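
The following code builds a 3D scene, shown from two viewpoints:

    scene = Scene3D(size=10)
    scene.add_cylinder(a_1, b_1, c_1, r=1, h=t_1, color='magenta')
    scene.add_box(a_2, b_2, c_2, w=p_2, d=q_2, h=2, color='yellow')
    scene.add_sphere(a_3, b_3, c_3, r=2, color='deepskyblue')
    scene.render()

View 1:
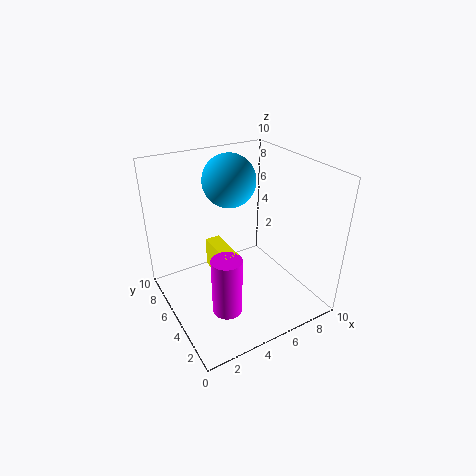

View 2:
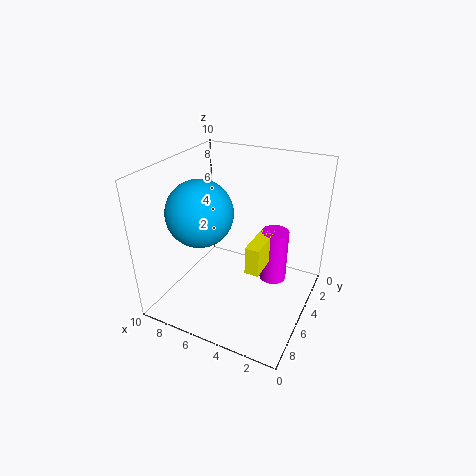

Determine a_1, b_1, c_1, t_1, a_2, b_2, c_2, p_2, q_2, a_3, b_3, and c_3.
a_1 = 3, b_1 = 3, c_1 = 1, t_1 = 4, a_2 = 3, b_2 = 3, c_2 = 3, p_2 = 1, q_2 = 3, a_3 = 6, b_3 = 8, c_3 = 8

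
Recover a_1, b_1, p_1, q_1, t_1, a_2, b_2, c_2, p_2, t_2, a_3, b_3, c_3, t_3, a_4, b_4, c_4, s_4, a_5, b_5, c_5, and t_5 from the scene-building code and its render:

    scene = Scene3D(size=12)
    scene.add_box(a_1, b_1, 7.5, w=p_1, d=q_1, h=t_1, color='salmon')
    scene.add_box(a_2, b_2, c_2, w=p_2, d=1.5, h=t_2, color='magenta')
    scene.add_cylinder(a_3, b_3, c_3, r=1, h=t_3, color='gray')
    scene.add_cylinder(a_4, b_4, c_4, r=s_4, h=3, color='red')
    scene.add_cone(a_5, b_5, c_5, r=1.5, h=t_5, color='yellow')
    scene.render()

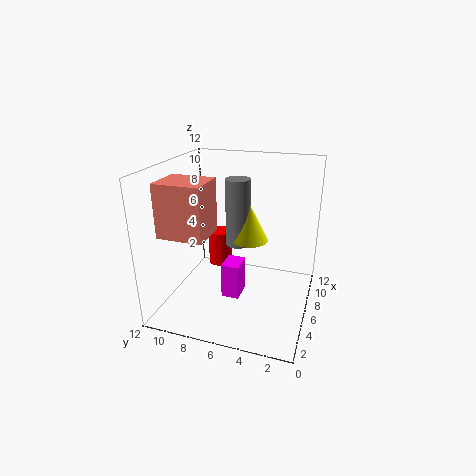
a_1 = 1; b_1 = 7; p_1 = 3; q_1 = 3.5; t_1 = 4; a_2 = 4.5; b_2 = 5.5; c_2 = 1; p_2 = 2; t_2 = 3; a_3 = 6; b_3 = 6; c_3 = 5.5; t_3 = 5.5; a_4 = 7; b_4 = 8; c_4 = 3; s_4 = 1; a_5 = 6; b_5 = 5; c_5 = 6; t_5 = 3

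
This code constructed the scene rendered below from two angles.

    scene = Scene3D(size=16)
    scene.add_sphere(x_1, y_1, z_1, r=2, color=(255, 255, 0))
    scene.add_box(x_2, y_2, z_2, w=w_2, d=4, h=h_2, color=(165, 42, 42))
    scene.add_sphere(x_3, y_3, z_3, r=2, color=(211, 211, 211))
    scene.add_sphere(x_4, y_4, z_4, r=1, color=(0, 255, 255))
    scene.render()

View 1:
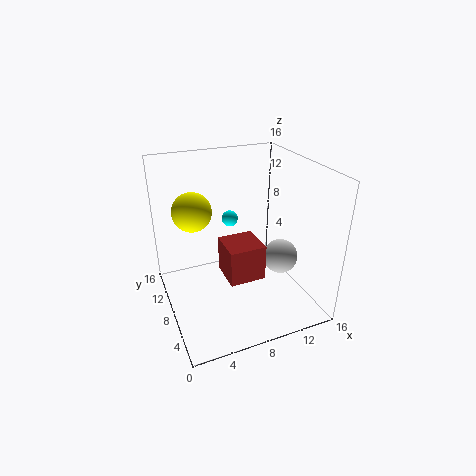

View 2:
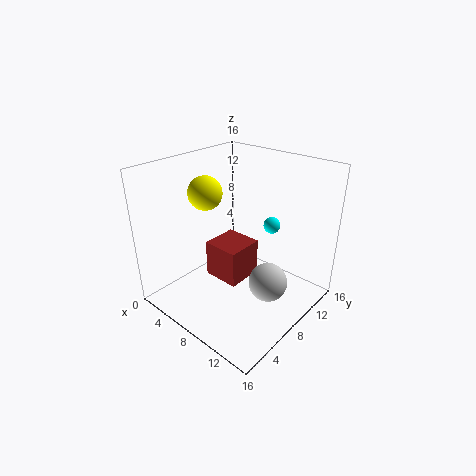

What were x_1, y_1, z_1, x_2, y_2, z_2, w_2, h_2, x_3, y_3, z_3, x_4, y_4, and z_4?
x_1 = 3
y_1 = 8
z_1 = 12
x_2 = 6
y_2 = 5
z_2 = 4
w_2 = 4
h_2 = 4
x_3 = 13
y_3 = 7
z_3 = 5
x_4 = 9
y_4 = 13
z_4 = 8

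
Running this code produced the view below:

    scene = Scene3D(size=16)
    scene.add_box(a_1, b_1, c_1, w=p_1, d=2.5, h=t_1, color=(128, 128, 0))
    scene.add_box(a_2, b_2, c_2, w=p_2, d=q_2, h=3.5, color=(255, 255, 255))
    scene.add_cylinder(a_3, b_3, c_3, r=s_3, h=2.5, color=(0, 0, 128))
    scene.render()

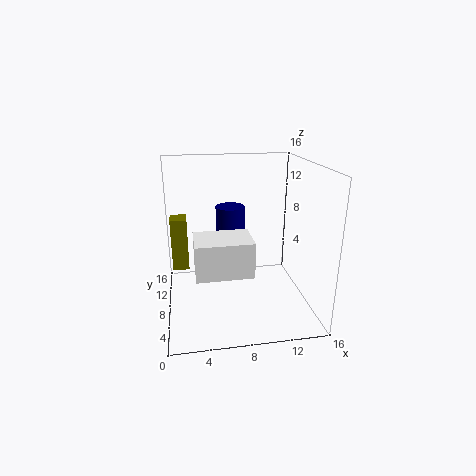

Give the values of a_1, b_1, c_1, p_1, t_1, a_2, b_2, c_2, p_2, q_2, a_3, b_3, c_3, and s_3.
a_1 = 0.5, b_1 = 12, c_1 = 2.5, p_1 = 2, t_1 = 6.5, a_2 = 3, b_2 = 1.5, c_2 = 6.5, p_2 = 5.5, q_2 = 4, a_3 = 7, b_3 = 7, c_3 = 9.5, s_3 = 1.5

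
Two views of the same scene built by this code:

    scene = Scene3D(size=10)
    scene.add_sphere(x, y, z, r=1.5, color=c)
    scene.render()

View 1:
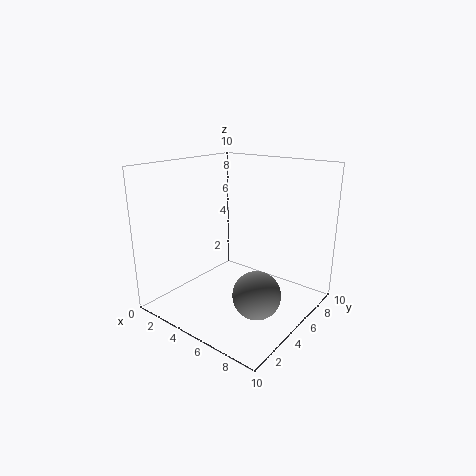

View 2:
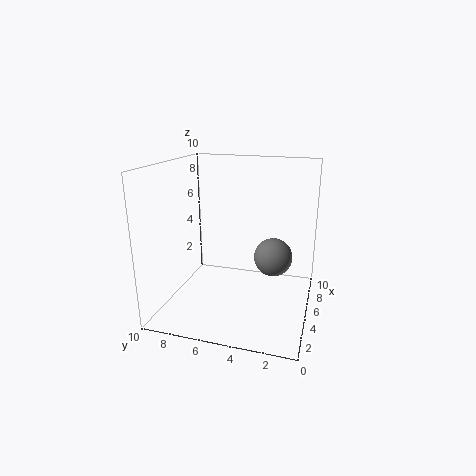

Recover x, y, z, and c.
x = 8
y = 3
z = 2.5
c = 'gray'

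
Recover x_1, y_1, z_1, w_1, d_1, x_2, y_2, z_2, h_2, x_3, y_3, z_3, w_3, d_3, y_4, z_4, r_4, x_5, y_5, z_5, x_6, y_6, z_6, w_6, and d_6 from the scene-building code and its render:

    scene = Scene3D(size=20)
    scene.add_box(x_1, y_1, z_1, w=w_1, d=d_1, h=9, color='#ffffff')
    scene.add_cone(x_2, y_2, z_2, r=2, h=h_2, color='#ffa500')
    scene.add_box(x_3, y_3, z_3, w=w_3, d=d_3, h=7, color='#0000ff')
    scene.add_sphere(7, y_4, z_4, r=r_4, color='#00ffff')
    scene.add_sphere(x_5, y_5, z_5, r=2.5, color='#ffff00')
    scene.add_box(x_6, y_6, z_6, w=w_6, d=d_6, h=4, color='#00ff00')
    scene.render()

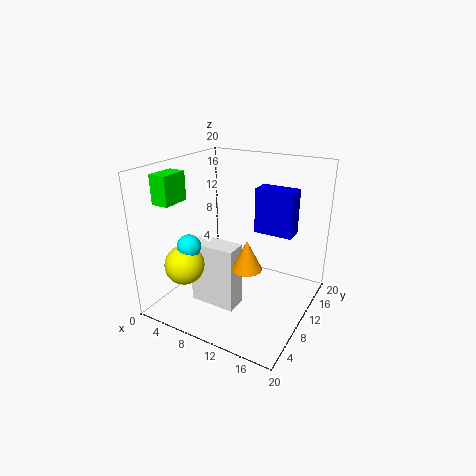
x_1 = 5
y_1 = 5.5
z_1 = 1
w_1 = 6.5
d_1 = 3
x_2 = 13
y_2 = 7
z_2 = 7.5
h_2 = 4
x_3 = 9.5
y_3 = 16
z_3 = 8.5
w_3 = 6
d_3 = 3
y_4 = 3
z_4 = 11
r_4 = 1.5
x_5 = 6.5
y_5 = 2.5
z_5 = 8.5
x_6 = 0.5
y_6 = 4
z_6 = 15
w_6 = 2.5
d_6 = 4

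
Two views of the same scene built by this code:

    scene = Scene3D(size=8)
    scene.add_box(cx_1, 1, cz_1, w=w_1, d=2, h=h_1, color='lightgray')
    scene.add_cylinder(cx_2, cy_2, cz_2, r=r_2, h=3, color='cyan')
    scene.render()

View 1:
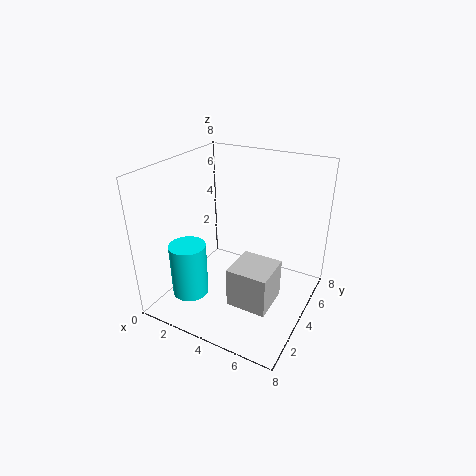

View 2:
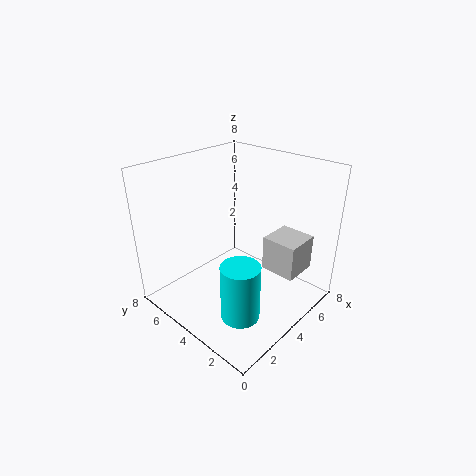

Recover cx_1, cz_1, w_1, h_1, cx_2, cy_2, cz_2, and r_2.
cx_1 = 5, cz_1 = 2, w_1 = 2, h_1 = 2, cx_2 = 2, cy_2 = 2, cz_2 = 1, r_2 = 1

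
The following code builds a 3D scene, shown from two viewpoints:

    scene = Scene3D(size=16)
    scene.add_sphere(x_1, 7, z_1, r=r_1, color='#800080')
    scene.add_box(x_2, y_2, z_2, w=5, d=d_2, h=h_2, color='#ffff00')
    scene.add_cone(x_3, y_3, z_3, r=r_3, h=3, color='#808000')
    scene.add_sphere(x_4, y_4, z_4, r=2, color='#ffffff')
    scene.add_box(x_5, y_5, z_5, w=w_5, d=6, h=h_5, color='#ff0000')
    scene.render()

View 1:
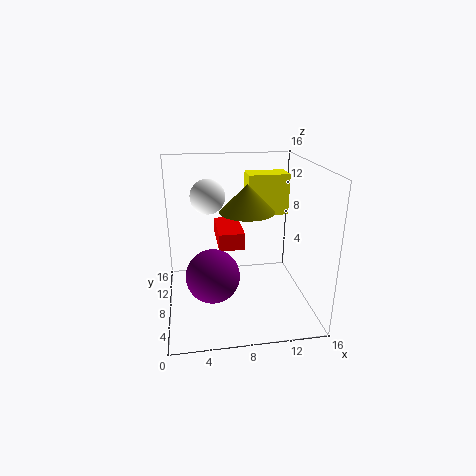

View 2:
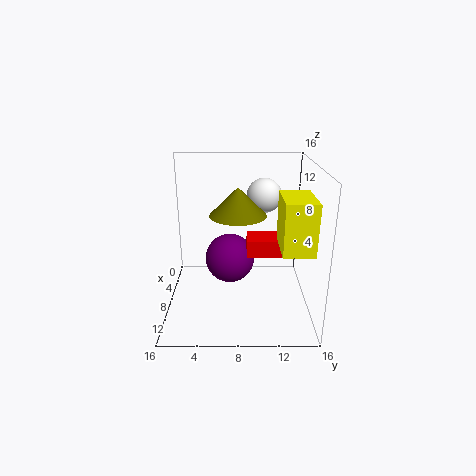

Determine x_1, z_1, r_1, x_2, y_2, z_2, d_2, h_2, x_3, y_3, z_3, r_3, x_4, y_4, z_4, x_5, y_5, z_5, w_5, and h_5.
x_1 = 5, z_1 = 4, r_1 = 3, x_2 = 10, y_2 = 12, z_2 = 9, d_2 = 3, h_2 = 5, x_3 = 9, y_3 = 8, z_3 = 11, r_3 = 3, x_4 = 5, y_4 = 11, z_4 = 12, x_5 = 6, y_5 = 9, z_5 = 6, w_5 = 3, h_5 = 2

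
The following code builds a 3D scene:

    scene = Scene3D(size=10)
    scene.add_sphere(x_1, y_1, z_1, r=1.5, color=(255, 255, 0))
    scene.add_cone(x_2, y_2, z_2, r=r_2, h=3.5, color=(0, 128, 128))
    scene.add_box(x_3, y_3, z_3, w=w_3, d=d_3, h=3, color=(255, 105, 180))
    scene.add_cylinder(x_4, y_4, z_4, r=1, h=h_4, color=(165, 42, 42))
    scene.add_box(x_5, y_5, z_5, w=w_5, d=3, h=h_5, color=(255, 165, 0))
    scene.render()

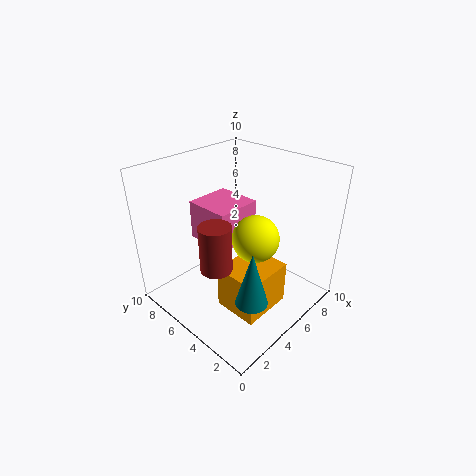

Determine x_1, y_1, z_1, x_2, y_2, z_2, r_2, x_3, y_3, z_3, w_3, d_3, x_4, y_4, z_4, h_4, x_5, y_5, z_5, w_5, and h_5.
x_1 = 4.5; y_1 = 3; z_1 = 6; x_2 = 2.5; y_2 = 1.5; z_2 = 3; r_2 = 1; x_3 = 4.5; y_3 = 6; z_3 = 3.5; w_3 = 3.5; d_3 = 3.5; x_4 = 2; y_4 = 4; z_4 = 4.5; h_4 = 3; x_5 = 2.5; y_5 = 1.5; z_5 = 1; w_5 = 3.5; h_5 = 3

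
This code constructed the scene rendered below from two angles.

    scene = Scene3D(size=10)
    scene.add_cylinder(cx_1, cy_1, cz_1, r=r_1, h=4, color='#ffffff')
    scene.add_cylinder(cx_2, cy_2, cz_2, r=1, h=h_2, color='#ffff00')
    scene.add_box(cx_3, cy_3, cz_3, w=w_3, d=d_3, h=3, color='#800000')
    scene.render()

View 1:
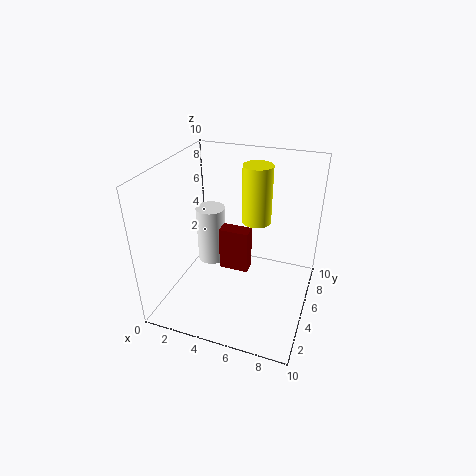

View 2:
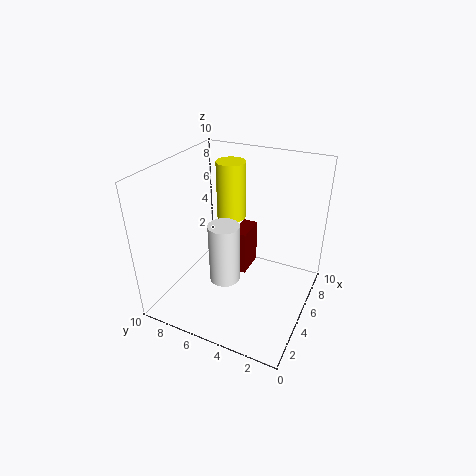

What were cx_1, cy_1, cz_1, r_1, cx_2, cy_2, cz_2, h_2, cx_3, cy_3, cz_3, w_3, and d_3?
cx_1 = 3, cy_1 = 5, cz_1 = 3, r_1 = 1, cx_2 = 6, cy_2 = 6, cz_2 = 6, h_2 = 4, cx_3 = 4, cy_3 = 4, cz_3 = 3, w_3 = 2, d_3 = 1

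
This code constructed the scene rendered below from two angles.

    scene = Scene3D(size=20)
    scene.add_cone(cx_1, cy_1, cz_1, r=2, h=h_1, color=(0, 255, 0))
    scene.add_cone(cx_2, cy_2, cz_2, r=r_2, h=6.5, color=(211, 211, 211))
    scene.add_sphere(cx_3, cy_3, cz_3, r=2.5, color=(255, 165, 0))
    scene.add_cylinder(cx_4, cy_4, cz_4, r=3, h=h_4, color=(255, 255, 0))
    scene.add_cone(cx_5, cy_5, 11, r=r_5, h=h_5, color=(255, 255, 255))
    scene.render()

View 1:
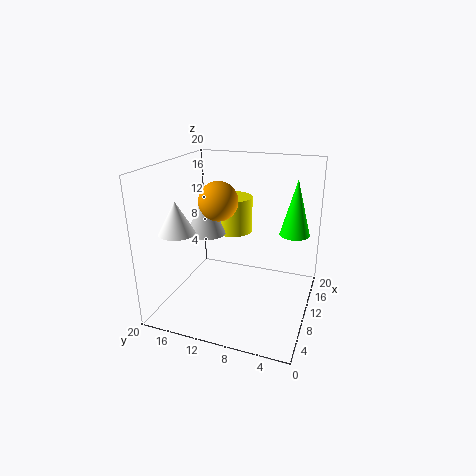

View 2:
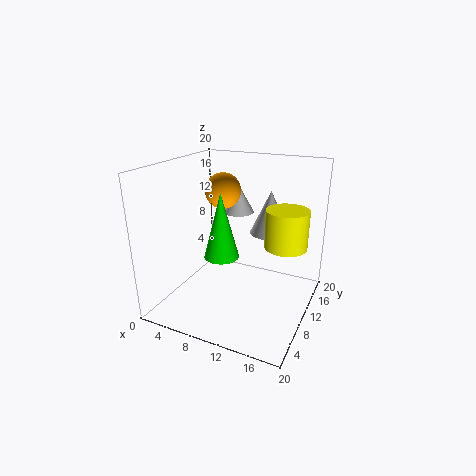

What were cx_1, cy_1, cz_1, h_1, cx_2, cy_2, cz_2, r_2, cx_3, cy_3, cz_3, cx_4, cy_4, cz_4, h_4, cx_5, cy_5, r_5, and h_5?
cx_1 = 11.5; cy_1 = 2.5; cz_1 = 11; h_1 = 7.5; cx_2 = 12.5; cy_2 = 16; cz_2 = 9; r_2 = 3; cx_3 = 7; cy_3 = 11.5; cz_3 = 16; cx_4 = 16; cy_4 = 13; cz_4 = 8.5; h_4 = 5.5; cx_5 = 6.5; cy_5 = 17.5; r_5 = 2.5; h_5 = 4.5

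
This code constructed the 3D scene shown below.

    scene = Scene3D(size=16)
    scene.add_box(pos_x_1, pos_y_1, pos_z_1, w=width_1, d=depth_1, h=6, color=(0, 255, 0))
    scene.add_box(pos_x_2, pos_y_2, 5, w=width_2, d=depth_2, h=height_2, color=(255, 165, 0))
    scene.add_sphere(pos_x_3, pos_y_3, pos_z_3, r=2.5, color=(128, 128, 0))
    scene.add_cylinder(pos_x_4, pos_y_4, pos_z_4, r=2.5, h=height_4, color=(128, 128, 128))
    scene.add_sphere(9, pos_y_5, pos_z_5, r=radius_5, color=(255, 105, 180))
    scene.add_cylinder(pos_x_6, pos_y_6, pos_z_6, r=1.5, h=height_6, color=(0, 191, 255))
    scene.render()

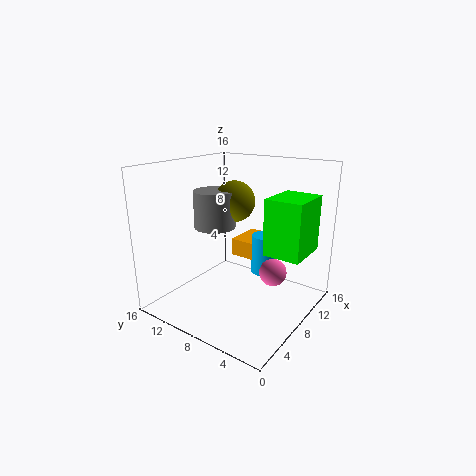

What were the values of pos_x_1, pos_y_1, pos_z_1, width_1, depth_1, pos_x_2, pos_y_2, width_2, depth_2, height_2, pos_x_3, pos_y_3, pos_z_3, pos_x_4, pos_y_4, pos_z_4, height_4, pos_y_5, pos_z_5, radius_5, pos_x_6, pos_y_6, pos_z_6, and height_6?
pos_x_1 = 7.5, pos_y_1 = 0.5, pos_z_1 = 7, width_1 = 5, depth_1 = 4, pos_x_2 = 9.5, pos_y_2 = 6, width_2 = 4.5, depth_2 = 4, height_2 = 2, pos_x_3 = 11.5, pos_y_3 = 11, pos_z_3 = 11, pos_x_4 = 9.5, pos_y_4 = 12.5, pos_z_4 = 8, height_4 = 4.5, pos_y_5 = 4, pos_z_5 = 4.5, radius_5 = 1.5, pos_x_6 = 10.5, pos_y_6 = 6, pos_z_6 = 3.5, height_6 = 4.5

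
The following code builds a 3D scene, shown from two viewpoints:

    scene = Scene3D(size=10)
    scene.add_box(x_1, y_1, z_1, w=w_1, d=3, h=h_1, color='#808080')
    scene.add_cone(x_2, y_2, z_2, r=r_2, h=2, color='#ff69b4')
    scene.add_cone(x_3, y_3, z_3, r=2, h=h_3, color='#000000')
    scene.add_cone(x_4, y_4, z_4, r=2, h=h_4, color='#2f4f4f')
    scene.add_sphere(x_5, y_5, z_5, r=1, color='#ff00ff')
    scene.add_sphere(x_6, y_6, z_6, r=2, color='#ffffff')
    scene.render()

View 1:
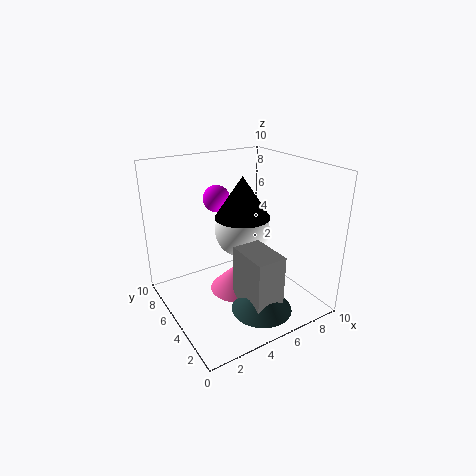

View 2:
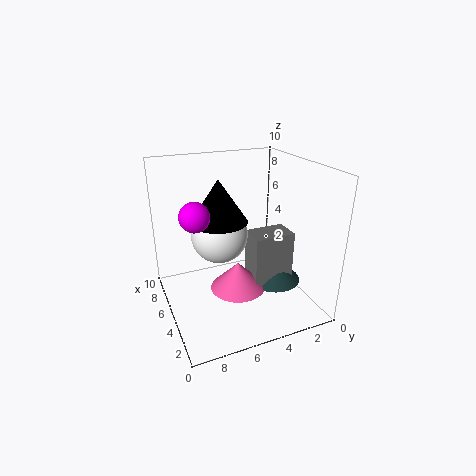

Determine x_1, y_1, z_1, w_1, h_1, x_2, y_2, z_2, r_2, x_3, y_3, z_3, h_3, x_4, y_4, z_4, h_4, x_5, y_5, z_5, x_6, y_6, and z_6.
x_1 = 4, y_1 = 1, z_1 = 1, w_1 = 2, h_1 = 4, x_2 = 5, y_2 = 5, z_2 = 1, r_2 = 2, x_3 = 6, y_3 = 6, z_3 = 6, h_3 = 3, x_4 = 5, y_4 = 2, z_4 = 1, h_4 = 2, x_5 = 5, y_5 = 8, z_5 = 7, x_6 = 6, y_6 = 6, z_6 = 5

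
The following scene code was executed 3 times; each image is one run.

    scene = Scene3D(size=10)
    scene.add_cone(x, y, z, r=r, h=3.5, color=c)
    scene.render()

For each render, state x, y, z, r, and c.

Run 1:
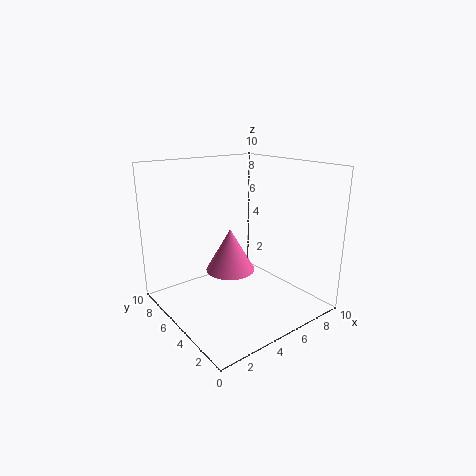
x = 6.5, y = 8, z = 1, r = 2, c = 'hotpink'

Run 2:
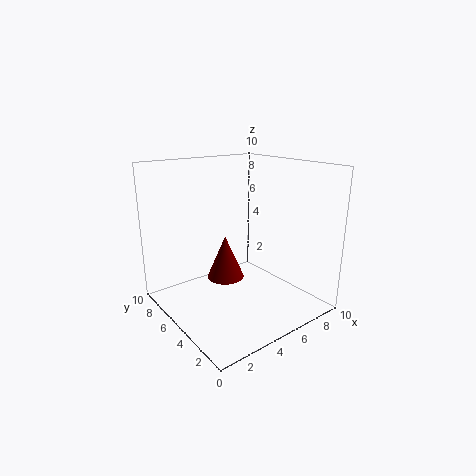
x = 6, y = 8, z = 0.5, r = 1.5, c = 'maroon'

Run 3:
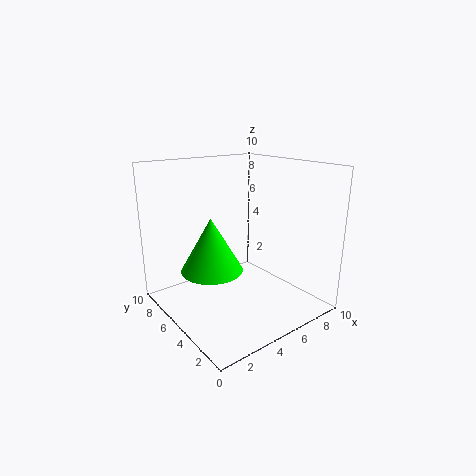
x = 2.5, y = 4.5, z = 3.5, r = 2, c = 'lime'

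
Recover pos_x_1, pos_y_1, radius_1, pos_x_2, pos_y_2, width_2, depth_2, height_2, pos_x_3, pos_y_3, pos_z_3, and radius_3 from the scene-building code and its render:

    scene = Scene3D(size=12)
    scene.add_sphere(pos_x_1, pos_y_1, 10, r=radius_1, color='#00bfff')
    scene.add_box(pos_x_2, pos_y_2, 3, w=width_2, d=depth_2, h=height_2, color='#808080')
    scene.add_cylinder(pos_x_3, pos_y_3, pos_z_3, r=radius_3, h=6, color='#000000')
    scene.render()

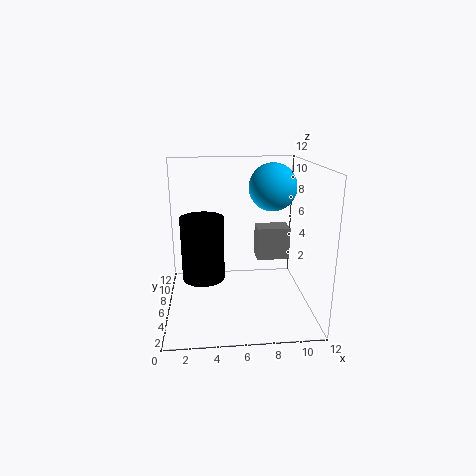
pos_x_1 = 9
pos_y_1 = 7
radius_1 = 2
pos_x_2 = 8
pos_y_2 = 8
width_2 = 3
depth_2 = 2
height_2 = 3
pos_x_3 = 3
pos_y_3 = 9
pos_z_3 = 1
radius_3 = 2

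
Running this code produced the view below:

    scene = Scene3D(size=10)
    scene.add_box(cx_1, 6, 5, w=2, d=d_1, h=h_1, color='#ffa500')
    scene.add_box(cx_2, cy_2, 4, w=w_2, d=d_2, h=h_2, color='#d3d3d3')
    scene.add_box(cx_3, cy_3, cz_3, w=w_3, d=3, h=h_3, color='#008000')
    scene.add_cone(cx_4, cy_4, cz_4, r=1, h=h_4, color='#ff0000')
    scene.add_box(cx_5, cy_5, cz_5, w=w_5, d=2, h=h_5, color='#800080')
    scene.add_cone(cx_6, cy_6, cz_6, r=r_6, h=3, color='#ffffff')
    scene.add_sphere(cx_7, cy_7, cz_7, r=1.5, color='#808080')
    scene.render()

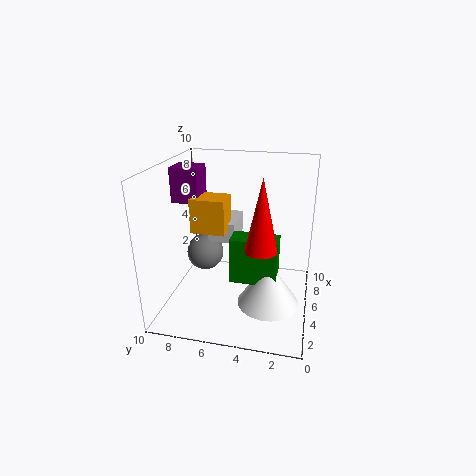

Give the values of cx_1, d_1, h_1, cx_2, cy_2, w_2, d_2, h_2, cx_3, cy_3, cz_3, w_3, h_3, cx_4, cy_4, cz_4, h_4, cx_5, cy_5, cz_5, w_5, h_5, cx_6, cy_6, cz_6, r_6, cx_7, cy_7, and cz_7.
cx_1 = 5, d_1 = 2.5, h_1 = 2.5, cx_2 = 6, cy_2 = 5.5, w_2 = 3, d_2 = 2, h_2 = 1.5, cx_3 = 2.5, cy_3 = 2, cz_3 = 3, w_3 = 1.5, h_3 = 3, cx_4 = 2.5, cy_4 = 3, cz_4 = 5.5, h_4 = 4.5, cx_5 = 5.5, cy_5 = 8, cz_5 = 7, w_5 = 2, h_5 = 2.5, cx_6 = 3, cy_6 = 2.5, cz_6 = 1.5, r_6 = 2, cx_7 = 8, cy_7 = 8.5, cz_7 = 2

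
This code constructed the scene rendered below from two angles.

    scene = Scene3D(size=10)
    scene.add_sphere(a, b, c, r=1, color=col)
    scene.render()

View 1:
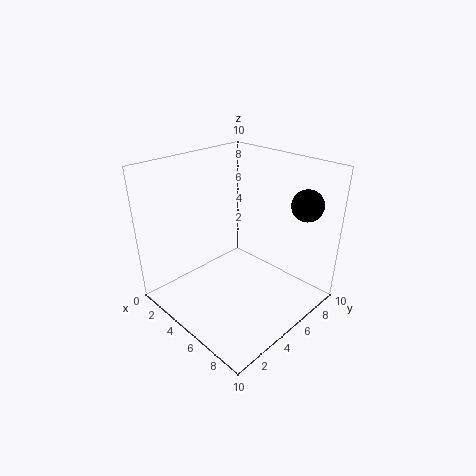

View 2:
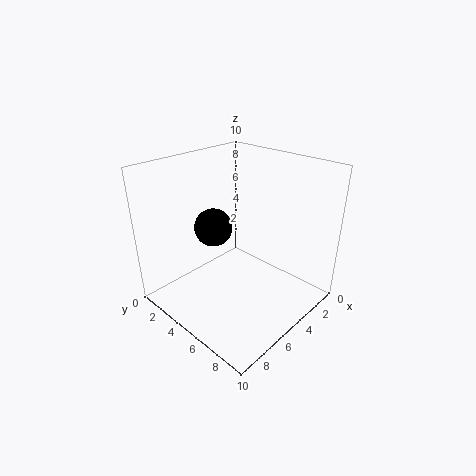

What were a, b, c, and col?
a = 9; b = 7; c = 8; col = 'black'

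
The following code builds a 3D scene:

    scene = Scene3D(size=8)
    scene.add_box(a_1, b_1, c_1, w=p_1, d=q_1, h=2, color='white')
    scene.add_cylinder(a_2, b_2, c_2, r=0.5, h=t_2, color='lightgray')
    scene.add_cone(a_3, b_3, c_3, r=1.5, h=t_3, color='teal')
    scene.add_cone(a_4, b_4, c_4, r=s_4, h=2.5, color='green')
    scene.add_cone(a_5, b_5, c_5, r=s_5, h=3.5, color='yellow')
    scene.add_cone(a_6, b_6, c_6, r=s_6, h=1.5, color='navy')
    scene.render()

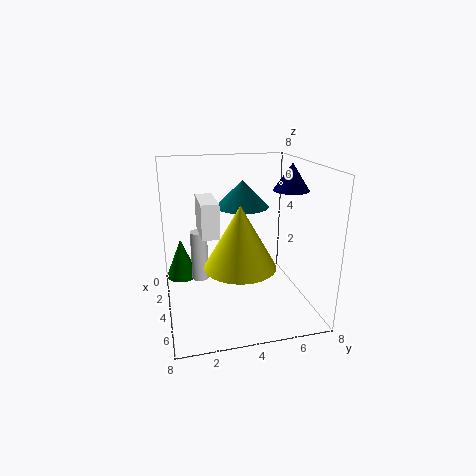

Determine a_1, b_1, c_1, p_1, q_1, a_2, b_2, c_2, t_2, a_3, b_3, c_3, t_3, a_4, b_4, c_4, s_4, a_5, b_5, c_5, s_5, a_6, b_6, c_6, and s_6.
a_1 = 1.5, b_1 = 2, c_1 = 4, p_1 = 2.5, q_1 = 1, a_2 = 2.5, b_2 = 2, c_2 = 1, t_2 = 3, a_3 = 3, b_3 = 4.5, c_3 = 5.5, t_3 = 1.5, a_4 = 1, b_4 = 1, c_4 = 0.5, s_4 = 1, a_5 = 4.5, b_5 = 4, c_5 = 2.5, s_5 = 2, a_6 = 4, b_6 = 7, c_6 = 6.5, s_6 = 1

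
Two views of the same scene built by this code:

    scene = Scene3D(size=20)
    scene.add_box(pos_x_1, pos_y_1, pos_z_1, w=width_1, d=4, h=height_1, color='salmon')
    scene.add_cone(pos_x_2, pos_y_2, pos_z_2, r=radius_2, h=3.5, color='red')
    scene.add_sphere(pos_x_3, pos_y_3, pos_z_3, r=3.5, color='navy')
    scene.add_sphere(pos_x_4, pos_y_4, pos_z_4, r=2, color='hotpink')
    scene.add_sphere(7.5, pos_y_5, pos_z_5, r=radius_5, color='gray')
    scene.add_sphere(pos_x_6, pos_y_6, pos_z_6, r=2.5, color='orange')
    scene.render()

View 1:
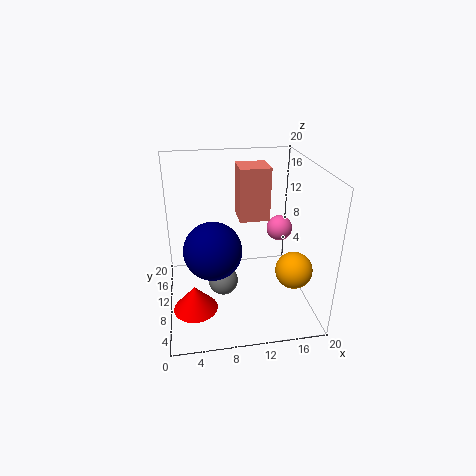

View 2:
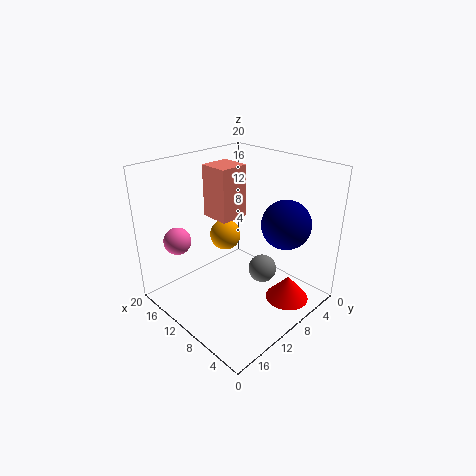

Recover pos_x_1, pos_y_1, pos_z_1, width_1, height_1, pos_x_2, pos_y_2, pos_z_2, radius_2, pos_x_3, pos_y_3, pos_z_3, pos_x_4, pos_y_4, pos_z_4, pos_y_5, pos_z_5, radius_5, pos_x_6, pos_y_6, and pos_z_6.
pos_x_1 = 10
pos_y_1 = 8.5
pos_z_1 = 13
width_1 = 4
height_1 = 7
pos_x_2 = 3.5
pos_y_2 = 6.5
pos_z_2 = 1.5
radius_2 = 3
pos_x_3 = 6
pos_y_3 = 4.5
pos_z_3 = 11.5
pos_x_4 = 17.5
pos_y_4 = 15
pos_z_4 = 8.5
pos_y_5 = 7.5
pos_z_5 = 5
radius_5 = 2
pos_x_6 = 17
pos_y_6 = 6
pos_z_6 = 6.5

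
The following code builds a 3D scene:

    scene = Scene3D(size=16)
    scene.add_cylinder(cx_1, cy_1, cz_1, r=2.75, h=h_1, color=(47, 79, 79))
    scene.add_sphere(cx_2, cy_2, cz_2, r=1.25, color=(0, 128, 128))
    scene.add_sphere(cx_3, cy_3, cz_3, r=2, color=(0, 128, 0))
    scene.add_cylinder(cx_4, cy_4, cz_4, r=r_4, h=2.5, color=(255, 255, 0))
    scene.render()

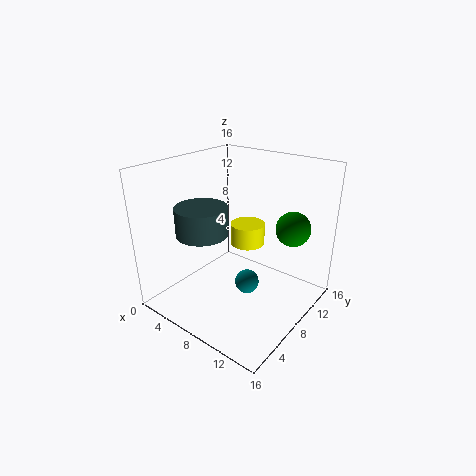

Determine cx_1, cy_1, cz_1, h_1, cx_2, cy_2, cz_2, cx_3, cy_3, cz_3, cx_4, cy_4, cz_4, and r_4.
cx_1 = 6
cy_1 = 4.5
cz_1 = 9.25
h_1 = 3
cx_2 = 10.75
cy_2 = 6
cz_2 = 4.5
cx_3 = 12.25
cy_3 = 12.75
cz_3 = 8.5
cx_4 = 7.5
cy_4 = 10.5
cz_4 = 6.25
r_4 = 2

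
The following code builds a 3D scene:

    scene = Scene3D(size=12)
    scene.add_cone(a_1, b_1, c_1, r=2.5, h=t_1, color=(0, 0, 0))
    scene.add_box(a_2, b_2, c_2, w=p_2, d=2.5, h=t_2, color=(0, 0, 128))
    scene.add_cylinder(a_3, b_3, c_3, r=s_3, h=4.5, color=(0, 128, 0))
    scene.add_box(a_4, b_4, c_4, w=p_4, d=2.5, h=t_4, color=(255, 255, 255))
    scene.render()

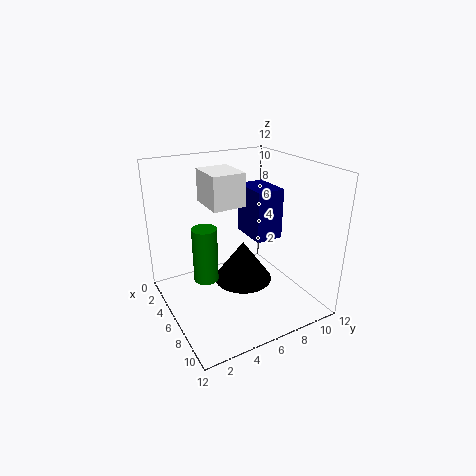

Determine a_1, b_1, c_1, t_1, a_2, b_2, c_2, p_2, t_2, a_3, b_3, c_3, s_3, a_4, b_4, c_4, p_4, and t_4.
a_1 = 6
b_1 = 6.5
c_1 = 2
t_1 = 3.5
a_2 = 2.5
b_2 = 8
c_2 = 5
p_2 = 3.5
t_2 = 4.5
a_3 = 6
b_3 = 3
c_3 = 3
s_3 = 1
a_4 = 5
b_4 = 3
c_4 = 9.5
p_4 = 3
t_4 = 2.5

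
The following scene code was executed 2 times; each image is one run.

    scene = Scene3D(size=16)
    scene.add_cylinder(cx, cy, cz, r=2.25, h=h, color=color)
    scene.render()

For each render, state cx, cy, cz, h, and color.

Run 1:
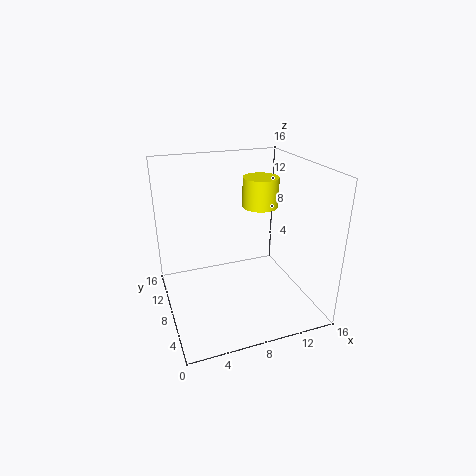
cx = 12.75; cy = 12.75; cz = 9.5; h = 3.75; color = 'yellow'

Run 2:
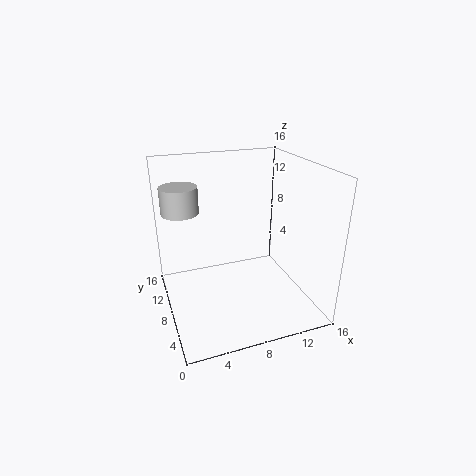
cx = 2.75; cy = 13.75; cz = 9.5; h = 3.25; color = 'lightgray'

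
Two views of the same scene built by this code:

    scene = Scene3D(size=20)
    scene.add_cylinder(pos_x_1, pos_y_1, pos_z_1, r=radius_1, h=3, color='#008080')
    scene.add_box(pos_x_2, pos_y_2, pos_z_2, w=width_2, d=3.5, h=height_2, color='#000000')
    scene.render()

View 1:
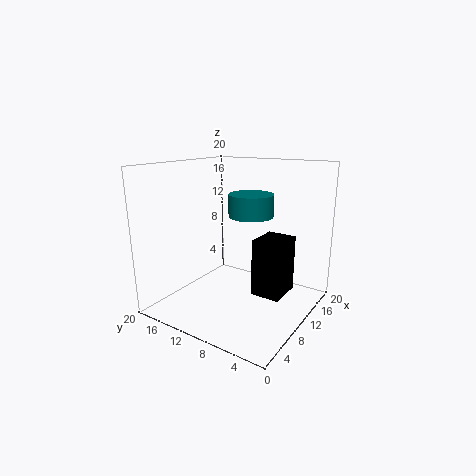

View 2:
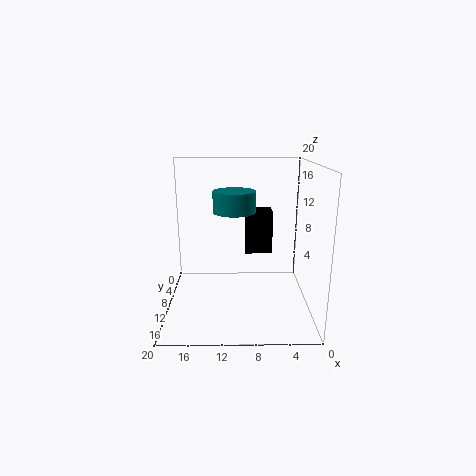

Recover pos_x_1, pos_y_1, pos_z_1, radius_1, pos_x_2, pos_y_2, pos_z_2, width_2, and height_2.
pos_x_1 = 10.5; pos_y_1 = 8.25; pos_z_1 = 13.25; radius_1 = 3; pos_x_2 = 4.5; pos_y_2 = 1; pos_z_2 = 5.5; width_2 = 4.25; height_2 = 6.75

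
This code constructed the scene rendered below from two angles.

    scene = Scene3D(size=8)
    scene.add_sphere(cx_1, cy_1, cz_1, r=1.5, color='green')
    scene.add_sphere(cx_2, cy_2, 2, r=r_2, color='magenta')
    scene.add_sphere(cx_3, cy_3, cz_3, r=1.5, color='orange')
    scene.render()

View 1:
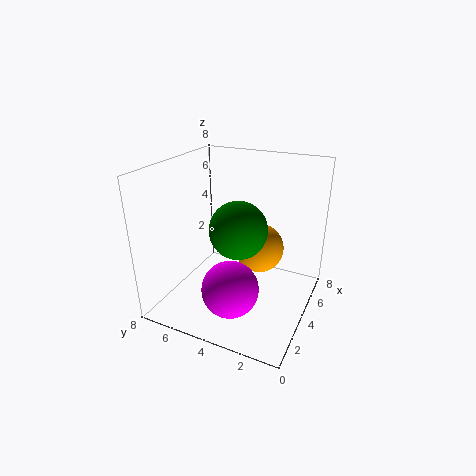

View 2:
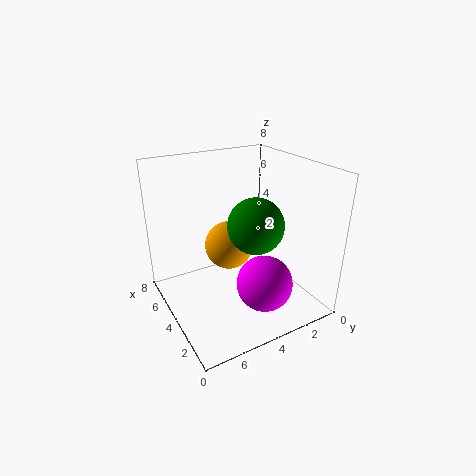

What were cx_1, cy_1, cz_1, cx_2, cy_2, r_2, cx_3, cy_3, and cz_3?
cx_1 = 3; cy_1 = 3.5; cz_1 = 5; cx_2 = 2; cy_2 = 3.5; r_2 = 1.5; cx_3 = 6; cy_3 = 3.5; cz_3 = 2.5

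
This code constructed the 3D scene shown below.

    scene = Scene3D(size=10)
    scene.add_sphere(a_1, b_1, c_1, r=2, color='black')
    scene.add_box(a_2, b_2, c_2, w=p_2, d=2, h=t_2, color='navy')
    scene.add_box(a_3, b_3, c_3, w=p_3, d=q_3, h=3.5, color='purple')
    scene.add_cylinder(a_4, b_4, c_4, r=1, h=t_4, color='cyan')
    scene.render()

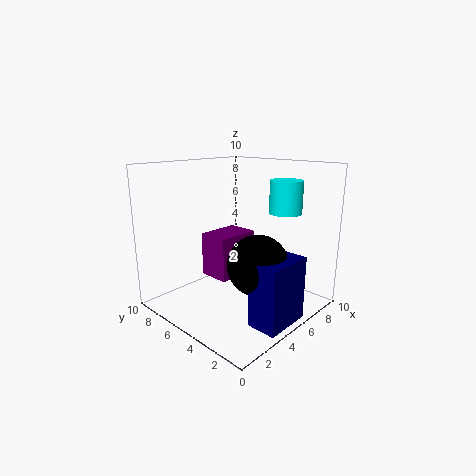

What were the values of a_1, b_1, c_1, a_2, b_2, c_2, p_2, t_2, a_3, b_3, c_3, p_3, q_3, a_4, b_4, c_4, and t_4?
a_1 = 4.5, b_1 = 2.75, c_1 = 3.75, a_2 = 3, b_2 = 0.25, c_2 = 0.25, p_2 = 3.25, t_2 = 4.25, a_3 = 5.5, b_3 = 7, c_3 = 0.75, p_3 = 3.5, q_3 = 2.5, a_4 = 5.5, b_4 = 1.5, c_4 = 7.25, t_4 = 2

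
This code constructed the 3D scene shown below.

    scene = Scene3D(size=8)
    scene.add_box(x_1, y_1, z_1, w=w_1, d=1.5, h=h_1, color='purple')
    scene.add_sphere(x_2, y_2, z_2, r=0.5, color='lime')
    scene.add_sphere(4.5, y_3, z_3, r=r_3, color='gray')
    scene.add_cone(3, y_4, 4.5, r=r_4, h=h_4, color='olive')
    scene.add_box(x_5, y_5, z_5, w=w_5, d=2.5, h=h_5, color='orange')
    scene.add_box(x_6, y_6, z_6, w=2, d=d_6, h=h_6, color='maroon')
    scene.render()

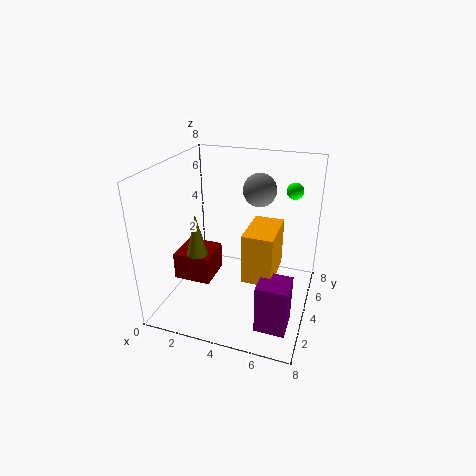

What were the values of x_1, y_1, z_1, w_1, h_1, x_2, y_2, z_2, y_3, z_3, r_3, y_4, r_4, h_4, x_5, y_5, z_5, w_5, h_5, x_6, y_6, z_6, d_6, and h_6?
x_1 = 6, y_1 = 0.5, z_1 = 1, w_1 = 1.5, h_1 = 2.5, x_2 = 6.5, y_2 = 7, z_2 = 6, y_3 = 6.5, z_3 = 6, r_3 = 1, y_4 = 1, r_4 = 0.5, h_4 = 2, x_5 = 5, y_5 = 1.5, z_5 = 3, w_5 = 1.5, h_5 = 2.5, x_6 = 1, y_6 = 2, z_6 = 2, d_6 = 2, h_6 = 1.5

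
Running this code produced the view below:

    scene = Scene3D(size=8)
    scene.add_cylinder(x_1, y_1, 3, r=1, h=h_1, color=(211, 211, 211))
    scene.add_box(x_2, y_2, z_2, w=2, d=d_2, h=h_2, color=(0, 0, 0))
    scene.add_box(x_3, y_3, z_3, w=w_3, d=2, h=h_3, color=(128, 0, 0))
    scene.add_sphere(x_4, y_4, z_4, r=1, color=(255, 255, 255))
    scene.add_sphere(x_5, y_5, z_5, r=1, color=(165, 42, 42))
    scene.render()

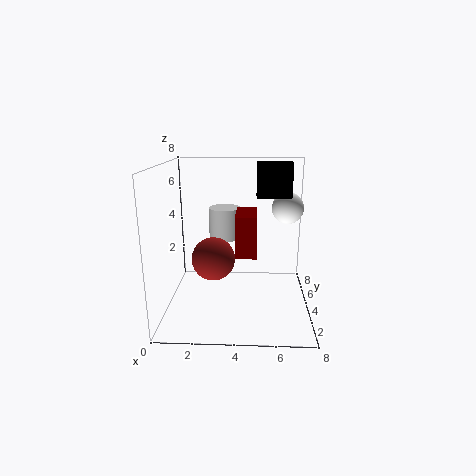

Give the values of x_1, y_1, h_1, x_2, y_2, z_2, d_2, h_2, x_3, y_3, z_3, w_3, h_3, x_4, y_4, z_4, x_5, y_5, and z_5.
x_1 = 3, y_1 = 7, h_1 = 2, x_2 = 5, y_2 = 5, z_2 = 6, d_2 = 1, h_2 = 2, x_3 = 4, y_3 = 1, z_3 = 4, w_3 = 1, h_3 = 2, x_4 = 7, y_4 = 7, z_4 = 5, x_5 = 3, y_5 = 1, z_5 = 4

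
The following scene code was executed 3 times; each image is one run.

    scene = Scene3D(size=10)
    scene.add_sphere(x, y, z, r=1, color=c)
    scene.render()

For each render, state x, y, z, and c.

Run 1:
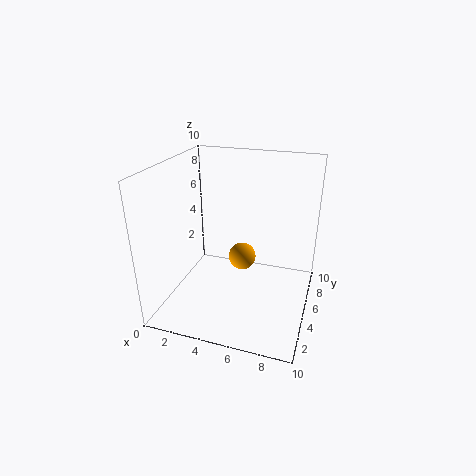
x = 5; y = 6; z = 3; c = 'orange'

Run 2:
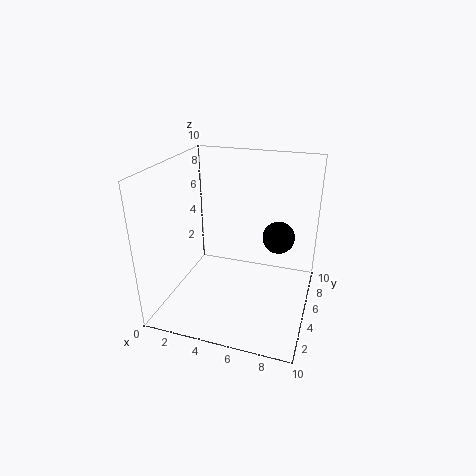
x = 8; y = 4; z = 6; c = 'black'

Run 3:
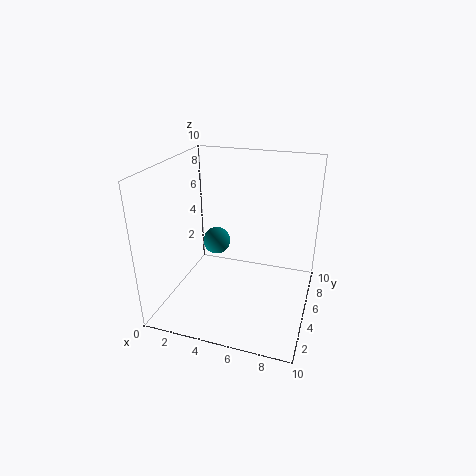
x = 3; y = 6; z = 4; c = 'teal'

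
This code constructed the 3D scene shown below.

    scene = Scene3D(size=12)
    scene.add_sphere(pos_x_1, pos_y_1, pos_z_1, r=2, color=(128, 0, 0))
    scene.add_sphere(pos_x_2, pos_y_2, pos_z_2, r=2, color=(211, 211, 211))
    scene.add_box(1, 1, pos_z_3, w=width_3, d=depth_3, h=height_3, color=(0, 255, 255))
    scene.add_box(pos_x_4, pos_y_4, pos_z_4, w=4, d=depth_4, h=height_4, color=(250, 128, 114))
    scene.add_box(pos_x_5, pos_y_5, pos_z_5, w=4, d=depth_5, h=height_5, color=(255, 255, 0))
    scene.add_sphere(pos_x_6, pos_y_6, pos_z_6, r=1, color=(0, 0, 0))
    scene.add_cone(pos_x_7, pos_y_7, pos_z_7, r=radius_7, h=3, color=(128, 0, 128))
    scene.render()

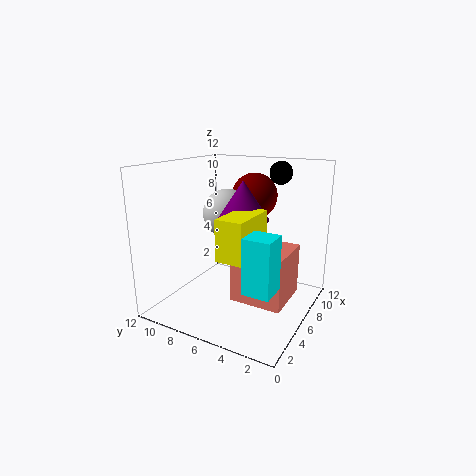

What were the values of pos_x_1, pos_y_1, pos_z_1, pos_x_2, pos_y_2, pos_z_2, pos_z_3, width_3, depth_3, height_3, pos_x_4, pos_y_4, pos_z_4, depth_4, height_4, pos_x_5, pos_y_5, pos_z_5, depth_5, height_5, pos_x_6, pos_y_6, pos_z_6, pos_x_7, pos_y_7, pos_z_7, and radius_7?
pos_x_1 = 9; pos_y_1 = 6; pos_z_1 = 9; pos_x_2 = 6; pos_y_2 = 7; pos_z_2 = 8; pos_z_3 = 4; width_3 = 2; depth_3 = 2; height_3 = 4; pos_x_4 = 3; pos_y_4 = 1; pos_z_4 = 2; depth_4 = 4; height_4 = 4; pos_x_5 = 1; pos_y_5 = 3; pos_z_5 = 6; depth_5 = 2; height_5 = 3; pos_x_6 = 10; pos_y_6 = 4; pos_z_6 = 11; pos_x_7 = 5; pos_y_7 = 5; pos_z_7 = 8; radius_7 = 2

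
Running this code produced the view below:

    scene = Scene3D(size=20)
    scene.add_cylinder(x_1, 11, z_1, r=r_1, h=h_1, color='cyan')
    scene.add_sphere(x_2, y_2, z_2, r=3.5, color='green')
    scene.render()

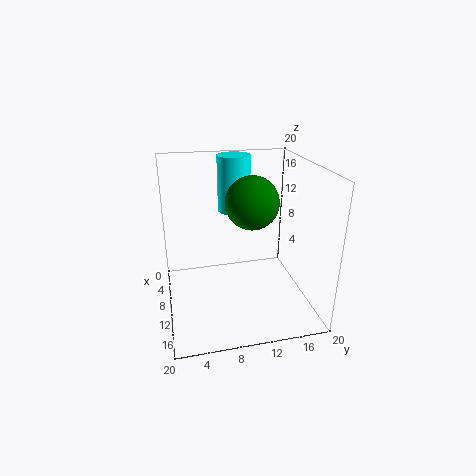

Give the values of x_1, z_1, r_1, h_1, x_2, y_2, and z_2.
x_1 = 3
z_1 = 11.5
r_1 = 2.5
h_1 = 8.5
x_2 = 11.5
y_2 = 11.5
z_2 = 15.5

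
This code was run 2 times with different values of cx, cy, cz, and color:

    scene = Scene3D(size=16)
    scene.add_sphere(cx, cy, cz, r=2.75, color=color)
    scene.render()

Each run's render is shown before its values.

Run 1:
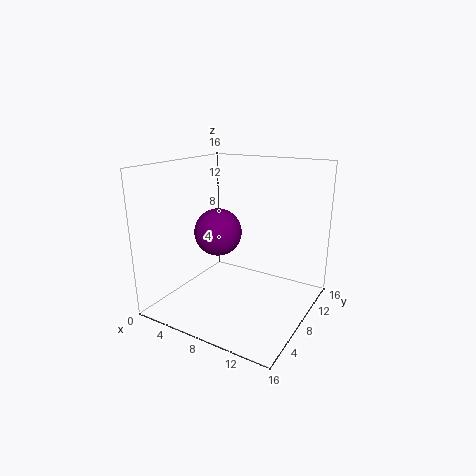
cx = 5; cy = 8.5; cz = 8; color = 'purple'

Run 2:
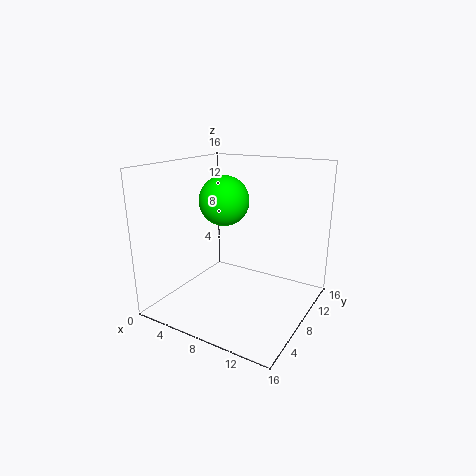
cx = 6.25; cy = 8; cz = 12; color = 'lime'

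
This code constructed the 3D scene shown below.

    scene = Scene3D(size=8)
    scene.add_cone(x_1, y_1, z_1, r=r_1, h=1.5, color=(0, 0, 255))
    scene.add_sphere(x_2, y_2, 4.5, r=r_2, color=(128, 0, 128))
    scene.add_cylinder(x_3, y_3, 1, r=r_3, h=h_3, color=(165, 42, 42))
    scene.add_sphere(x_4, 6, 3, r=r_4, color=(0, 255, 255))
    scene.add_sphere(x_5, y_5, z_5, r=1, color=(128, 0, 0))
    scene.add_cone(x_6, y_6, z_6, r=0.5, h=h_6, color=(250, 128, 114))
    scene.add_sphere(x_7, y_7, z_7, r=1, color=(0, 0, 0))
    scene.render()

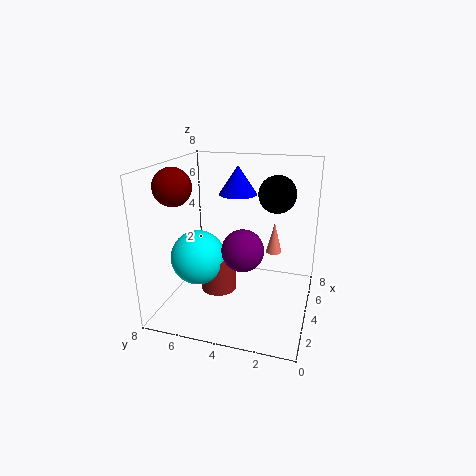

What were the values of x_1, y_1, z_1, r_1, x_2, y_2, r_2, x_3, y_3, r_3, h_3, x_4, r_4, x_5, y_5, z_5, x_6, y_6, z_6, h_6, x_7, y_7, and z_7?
x_1 = 4; y_1 = 4; z_1 = 6.5; r_1 = 1; x_2 = 1.5; y_2 = 3; r_2 = 1; x_3 = 3.5; y_3 = 5; r_3 = 1; h_3 = 2; x_4 = 3; r_4 = 1.5; x_5 = 2.5; y_5 = 7; z_5 = 7; x_6 = 7; y_6 = 2.5; z_6 = 2; h_6 = 2; x_7 = 4.5; y_7 = 2; z_7 = 6.5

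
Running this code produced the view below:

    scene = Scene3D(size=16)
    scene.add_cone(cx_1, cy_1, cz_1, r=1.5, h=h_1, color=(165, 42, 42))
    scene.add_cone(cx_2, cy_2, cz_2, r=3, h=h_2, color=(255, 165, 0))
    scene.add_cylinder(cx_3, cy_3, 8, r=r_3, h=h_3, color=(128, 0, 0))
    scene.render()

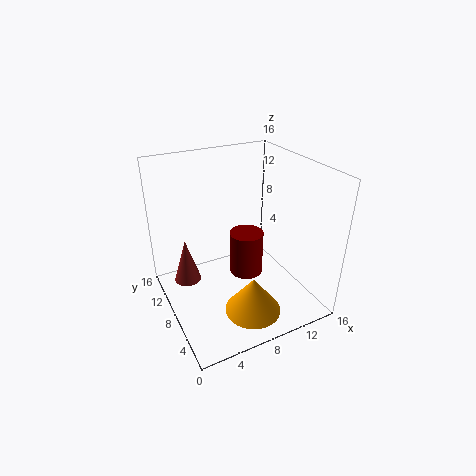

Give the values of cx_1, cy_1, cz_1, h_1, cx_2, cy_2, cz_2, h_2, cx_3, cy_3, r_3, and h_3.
cx_1 = 2.5
cy_1 = 10
cz_1 = 3
h_1 = 5
cx_2 = 7.5
cy_2 = 3.5
cz_2 = 1.5
h_2 = 4
cx_3 = 6
cy_3 = 2.5
r_3 = 1.5
h_3 = 4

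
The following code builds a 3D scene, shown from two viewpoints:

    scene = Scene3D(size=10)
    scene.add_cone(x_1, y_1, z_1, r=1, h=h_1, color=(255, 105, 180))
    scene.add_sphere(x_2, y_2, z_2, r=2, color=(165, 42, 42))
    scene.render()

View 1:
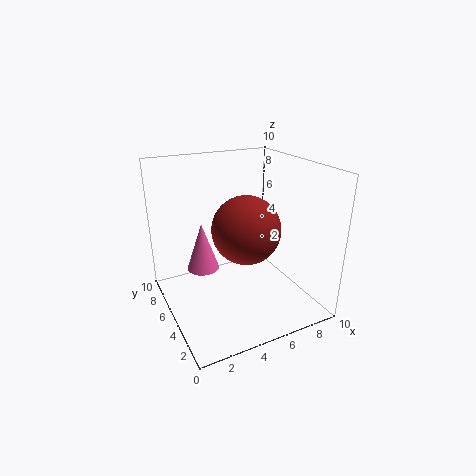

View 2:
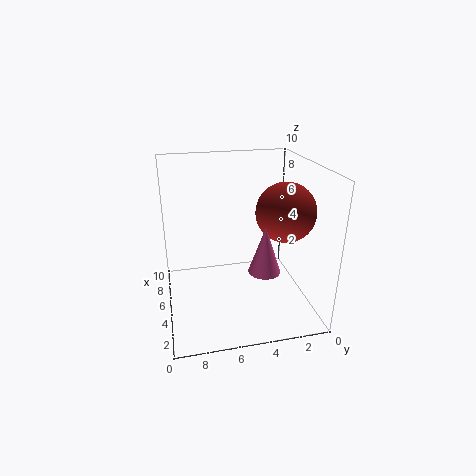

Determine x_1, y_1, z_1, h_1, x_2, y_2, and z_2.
x_1 = 2, y_1 = 4, z_1 = 4, h_1 = 3, x_2 = 4, y_2 = 2, z_2 = 7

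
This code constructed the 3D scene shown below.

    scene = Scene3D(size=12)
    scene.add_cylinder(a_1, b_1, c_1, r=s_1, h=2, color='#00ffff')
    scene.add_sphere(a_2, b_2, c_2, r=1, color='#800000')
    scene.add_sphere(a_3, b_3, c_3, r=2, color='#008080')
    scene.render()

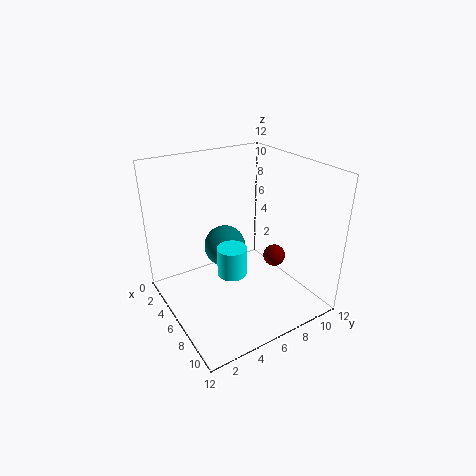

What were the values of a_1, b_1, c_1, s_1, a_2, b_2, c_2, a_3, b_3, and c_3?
a_1 = 10
b_1 = 3
c_1 = 6
s_1 = 1
a_2 = 6
b_2 = 10
c_2 = 3
a_3 = 2
b_3 = 7
c_3 = 3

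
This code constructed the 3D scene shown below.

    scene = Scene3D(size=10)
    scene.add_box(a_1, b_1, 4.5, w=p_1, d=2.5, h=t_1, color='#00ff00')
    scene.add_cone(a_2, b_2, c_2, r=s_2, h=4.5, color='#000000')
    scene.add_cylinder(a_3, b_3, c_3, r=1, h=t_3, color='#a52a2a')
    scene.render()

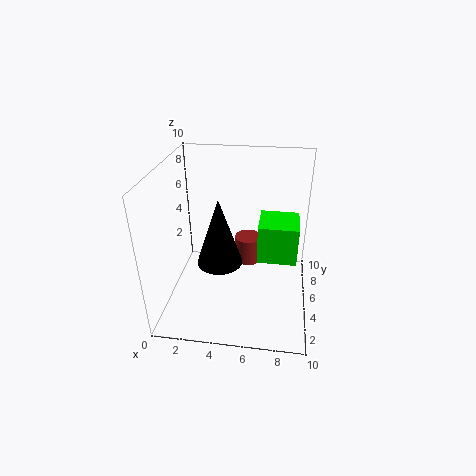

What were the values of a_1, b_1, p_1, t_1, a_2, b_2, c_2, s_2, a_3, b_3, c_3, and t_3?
a_1 = 6.5, b_1 = 3, p_1 = 2.5, t_1 = 2.5, a_2 = 4, b_2 = 3.5, c_2 = 4, s_2 = 1.5, a_3 = 5.5, b_3 = 7, c_3 = 2, t_3 = 2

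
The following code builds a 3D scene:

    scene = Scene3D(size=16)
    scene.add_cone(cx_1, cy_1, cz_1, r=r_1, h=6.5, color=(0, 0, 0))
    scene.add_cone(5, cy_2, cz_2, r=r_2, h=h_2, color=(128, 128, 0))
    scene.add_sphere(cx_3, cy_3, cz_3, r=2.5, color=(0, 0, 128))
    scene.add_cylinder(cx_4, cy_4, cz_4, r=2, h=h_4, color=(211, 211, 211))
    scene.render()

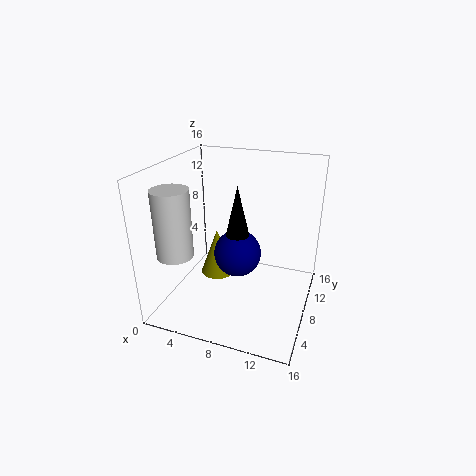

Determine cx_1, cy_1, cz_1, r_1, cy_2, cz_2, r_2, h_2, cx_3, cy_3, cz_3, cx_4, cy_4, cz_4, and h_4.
cx_1 = 8.5
cy_1 = 6.5
cz_1 = 8
r_1 = 1.5
cy_2 = 9
cz_2 = 2.5
r_2 = 2
h_2 = 5.5
cx_3 = 8.5
cy_3 = 6.5
cz_3 = 7
cx_4 = 2
cy_4 = 4.5
cz_4 = 6.5
h_4 = 7.5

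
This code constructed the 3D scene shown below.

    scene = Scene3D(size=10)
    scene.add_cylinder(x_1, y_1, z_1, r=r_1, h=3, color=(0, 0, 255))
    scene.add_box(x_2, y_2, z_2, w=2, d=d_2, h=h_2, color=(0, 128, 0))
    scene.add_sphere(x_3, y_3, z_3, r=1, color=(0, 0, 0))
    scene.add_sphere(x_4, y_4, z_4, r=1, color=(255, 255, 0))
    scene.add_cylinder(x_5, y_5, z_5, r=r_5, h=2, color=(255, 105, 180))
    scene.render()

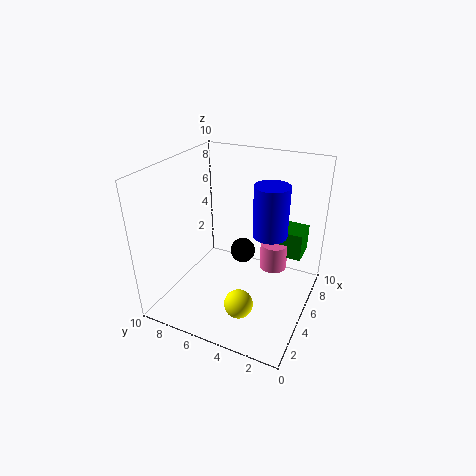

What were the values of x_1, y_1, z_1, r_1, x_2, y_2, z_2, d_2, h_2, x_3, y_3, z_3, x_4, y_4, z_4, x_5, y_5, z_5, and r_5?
x_1 = 3
y_1 = 2
z_1 = 7
r_1 = 1
x_2 = 7
y_2 = 1
z_2 = 3
d_2 = 2
h_2 = 2
x_3 = 8
y_3 = 6
z_3 = 2
x_4 = 3
y_4 = 4
z_4 = 1
x_5 = 7
y_5 = 3
z_5 = 2
r_5 = 1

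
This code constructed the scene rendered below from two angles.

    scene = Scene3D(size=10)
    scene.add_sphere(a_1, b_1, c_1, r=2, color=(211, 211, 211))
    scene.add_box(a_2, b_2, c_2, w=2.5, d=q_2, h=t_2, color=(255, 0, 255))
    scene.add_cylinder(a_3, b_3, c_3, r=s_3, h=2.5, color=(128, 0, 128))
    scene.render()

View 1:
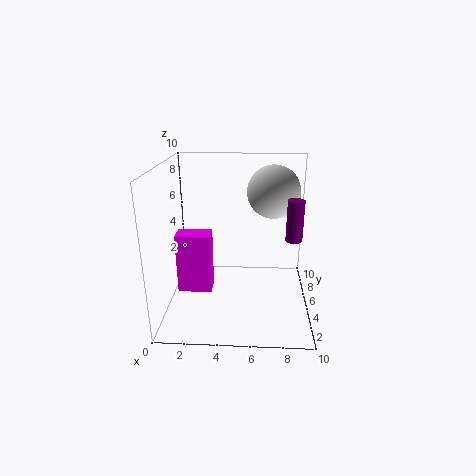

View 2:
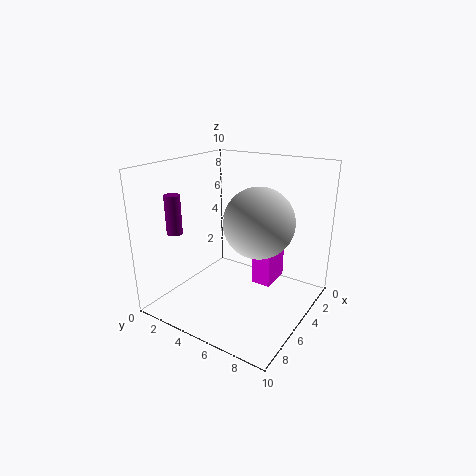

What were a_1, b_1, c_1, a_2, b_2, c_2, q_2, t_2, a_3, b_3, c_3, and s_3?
a_1 = 7.5
b_1 = 8
c_1 = 7.5
a_2 = 0.5
b_2 = 5
c_2 = 0.5
q_2 = 1.5
t_2 = 4.5
a_3 = 8.5
b_3 = 2.5
c_3 = 6
s_3 = 0.5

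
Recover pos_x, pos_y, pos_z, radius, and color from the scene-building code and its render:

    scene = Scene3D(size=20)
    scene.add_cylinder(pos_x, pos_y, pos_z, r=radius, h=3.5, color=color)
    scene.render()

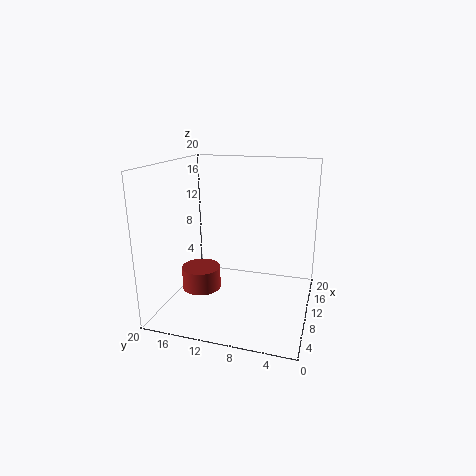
pos_x = 12.25, pos_y = 16.75, pos_z = 0.25, radius = 3, color = 'brown'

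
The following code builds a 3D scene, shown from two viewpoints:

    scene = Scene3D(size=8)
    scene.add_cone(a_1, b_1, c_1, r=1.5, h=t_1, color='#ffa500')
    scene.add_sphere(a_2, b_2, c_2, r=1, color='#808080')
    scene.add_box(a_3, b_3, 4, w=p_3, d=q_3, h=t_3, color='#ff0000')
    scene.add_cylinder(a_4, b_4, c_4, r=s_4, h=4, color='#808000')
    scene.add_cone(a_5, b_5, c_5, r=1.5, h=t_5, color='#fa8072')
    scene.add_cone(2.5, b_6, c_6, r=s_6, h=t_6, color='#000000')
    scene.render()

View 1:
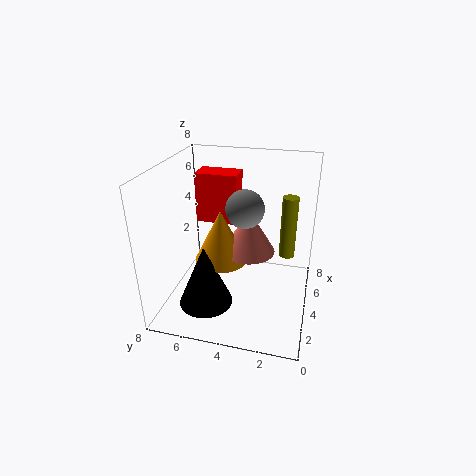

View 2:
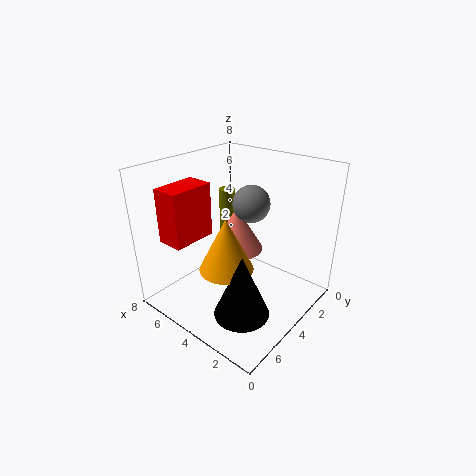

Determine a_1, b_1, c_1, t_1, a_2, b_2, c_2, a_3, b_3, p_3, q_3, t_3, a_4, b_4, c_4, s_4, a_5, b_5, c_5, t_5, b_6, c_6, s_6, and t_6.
a_1 = 4, b_1 = 5, c_1 = 2.5, t_1 = 3, a_2 = 3.5, b_2 = 3.5, c_2 = 6, a_3 = 5.5, b_3 = 4.5, p_3 = 1.5, q_3 = 2.5, t_3 = 3, a_4 = 7, b_4 = 1.5, c_4 = 1.5, s_4 = 0.5, a_5 = 4.5, b_5 = 3.5, c_5 = 3, t_5 = 2.5, b_6 = 5.5, c_6 = 0.5, s_6 = 1.5, t_6 = 3.5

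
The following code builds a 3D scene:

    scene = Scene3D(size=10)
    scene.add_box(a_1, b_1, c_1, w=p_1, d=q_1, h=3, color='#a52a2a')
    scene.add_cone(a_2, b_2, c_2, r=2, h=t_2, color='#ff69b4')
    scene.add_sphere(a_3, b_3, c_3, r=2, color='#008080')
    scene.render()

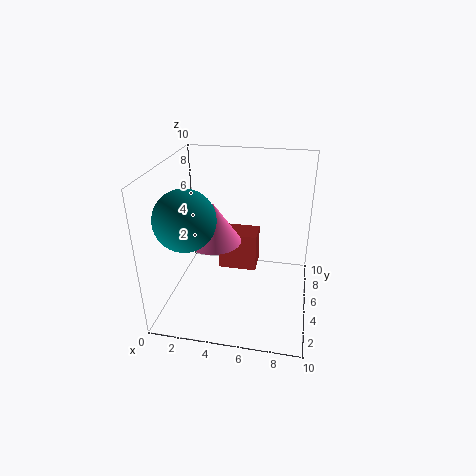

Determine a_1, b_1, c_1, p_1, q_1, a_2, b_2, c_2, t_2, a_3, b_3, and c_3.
a_1 = 3, b_1 = 7, c_1 = 1, p_1 = 3, q_1 = 2, a_2 = 3, b_2 = 6, c_2 = 4, t_2 = 3, a_3 = 2, b_3 = 3, c_3 = 7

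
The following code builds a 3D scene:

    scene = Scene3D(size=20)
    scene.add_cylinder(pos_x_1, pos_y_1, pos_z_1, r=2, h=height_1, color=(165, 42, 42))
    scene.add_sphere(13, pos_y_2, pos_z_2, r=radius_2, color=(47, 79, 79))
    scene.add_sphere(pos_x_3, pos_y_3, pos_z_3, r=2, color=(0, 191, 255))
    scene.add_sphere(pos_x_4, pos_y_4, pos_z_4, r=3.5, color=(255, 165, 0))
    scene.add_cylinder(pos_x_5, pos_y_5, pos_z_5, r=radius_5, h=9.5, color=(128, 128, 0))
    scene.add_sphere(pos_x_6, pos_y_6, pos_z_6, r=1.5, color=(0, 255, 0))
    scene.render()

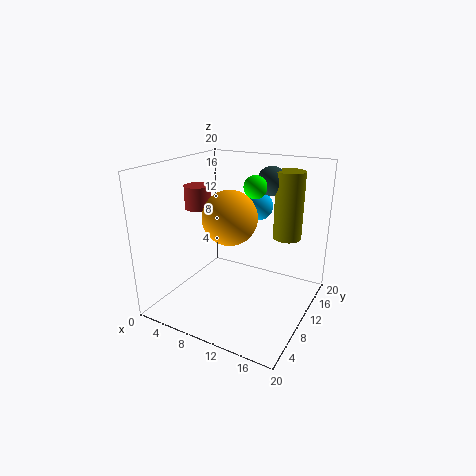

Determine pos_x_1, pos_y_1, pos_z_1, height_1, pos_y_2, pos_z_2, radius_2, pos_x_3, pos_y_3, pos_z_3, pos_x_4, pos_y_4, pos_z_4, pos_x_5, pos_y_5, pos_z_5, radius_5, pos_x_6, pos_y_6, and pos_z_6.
pos_x_1 = 2
pos_y_1 = 12
pos_z_1 = 12.5
height_1 = 3.5
pos_y_2 = 14
pos_z_2 = 17.5
radius_2 = 2
pos_x_3 = 11
pos_y_3 = 14.5
pos_z_3 = 13.5
pos_x_4 = 10.5
pos_y_4 = 7
pos_z_4 = 14
pos_x_5 = 15.5
pos_y_5 = 14.5
pos_z_5 = 9.5
radius_5 = 2
pos_x_6 = 12.5
pos_y_6 = 10
pos_z_6 = 17.5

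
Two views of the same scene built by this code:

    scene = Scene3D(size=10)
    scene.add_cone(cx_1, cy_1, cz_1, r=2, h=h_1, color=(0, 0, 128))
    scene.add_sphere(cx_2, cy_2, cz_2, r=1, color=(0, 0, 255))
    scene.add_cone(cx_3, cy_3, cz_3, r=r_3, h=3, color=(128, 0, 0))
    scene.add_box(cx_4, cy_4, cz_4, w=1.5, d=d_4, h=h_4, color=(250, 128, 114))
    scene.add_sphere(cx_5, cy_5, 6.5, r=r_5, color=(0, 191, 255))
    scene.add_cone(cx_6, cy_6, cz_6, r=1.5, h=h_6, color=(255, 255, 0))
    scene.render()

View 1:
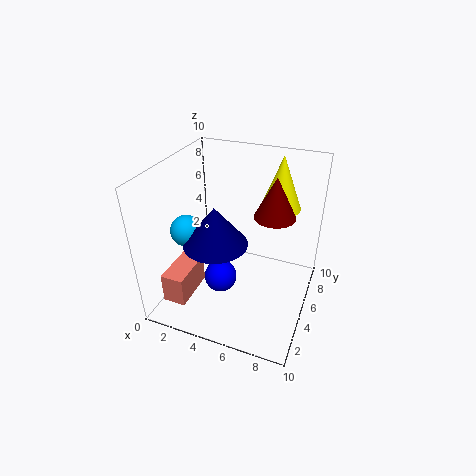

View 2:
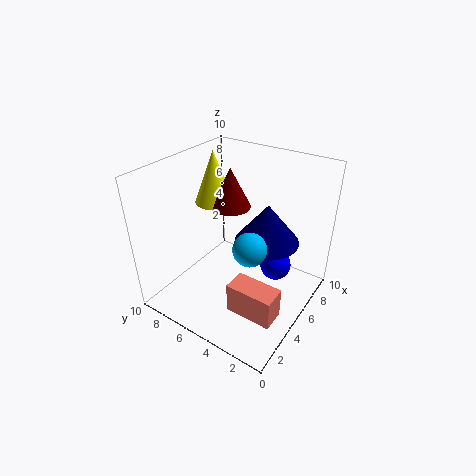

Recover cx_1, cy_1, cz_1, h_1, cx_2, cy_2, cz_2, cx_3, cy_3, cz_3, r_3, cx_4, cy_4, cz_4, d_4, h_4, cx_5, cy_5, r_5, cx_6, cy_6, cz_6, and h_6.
cx_1 = 4.5
cy_1 = 2.5
cz_1 = 6
h_1 = 2.5
cx_2 = 5
cy_2 = 2
cz_2 = 4
cx_3 = 7
cy_3 = 7
cz_3 = 6
r_3 = 1.5
cx_4 = 1.5
cy_4 = 0.5
cz_4 = 2
d_4 = 3
h_4 = 2
cx_5 = 2.5
cy_5 = 2.5
r_5 = 1
cx_6 = 7
cy_6 = 8.5
cz_6 = 6
h_6 = 4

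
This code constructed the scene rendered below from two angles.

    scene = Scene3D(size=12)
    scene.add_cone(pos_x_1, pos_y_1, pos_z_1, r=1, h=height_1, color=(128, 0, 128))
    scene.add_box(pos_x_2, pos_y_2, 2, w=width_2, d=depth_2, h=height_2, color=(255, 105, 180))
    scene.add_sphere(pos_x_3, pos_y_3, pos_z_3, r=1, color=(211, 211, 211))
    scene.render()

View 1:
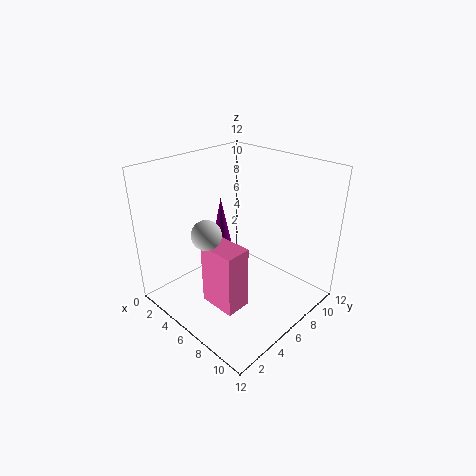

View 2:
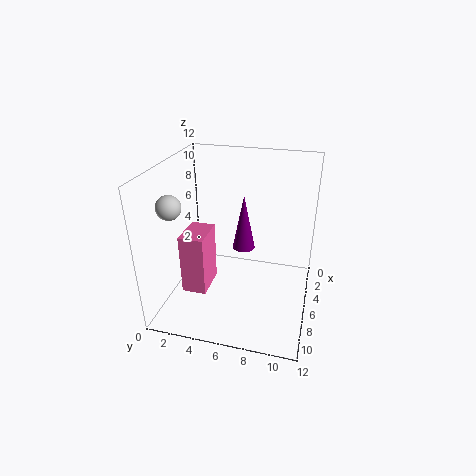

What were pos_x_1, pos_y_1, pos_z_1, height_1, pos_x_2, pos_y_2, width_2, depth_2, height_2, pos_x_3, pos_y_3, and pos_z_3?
pos_x_1 = 4
pos_y_1 = 6
pos_z_1 = 4
height_1 = 5
pos_x_2 = 6
pos_y_2 = 2
width_2 = 3
depth_2 = 2
height_2 = 5
pos_x_3 = 8
pos_y_3 = 1
pos_z_3 = 9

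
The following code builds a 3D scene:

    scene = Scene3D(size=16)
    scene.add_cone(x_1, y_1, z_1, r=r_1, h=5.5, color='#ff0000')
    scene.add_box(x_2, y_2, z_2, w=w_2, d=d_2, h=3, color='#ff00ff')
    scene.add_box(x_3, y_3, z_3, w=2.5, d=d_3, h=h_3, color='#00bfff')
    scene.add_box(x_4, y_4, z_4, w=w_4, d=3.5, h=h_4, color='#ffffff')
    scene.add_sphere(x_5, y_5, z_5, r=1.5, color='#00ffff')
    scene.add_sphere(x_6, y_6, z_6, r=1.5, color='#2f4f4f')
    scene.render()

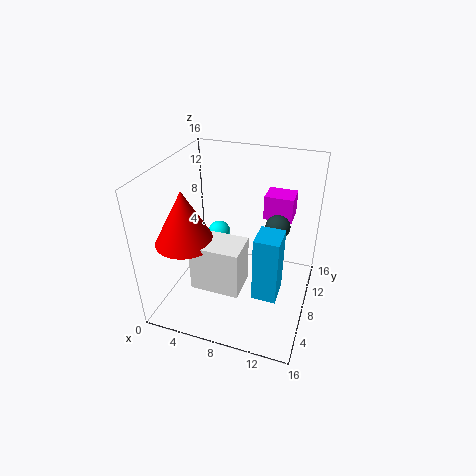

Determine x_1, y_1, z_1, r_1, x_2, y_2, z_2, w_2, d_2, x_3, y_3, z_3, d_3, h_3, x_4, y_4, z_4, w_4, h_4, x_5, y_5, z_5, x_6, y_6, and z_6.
x_1 = 4, y_1 = 3.5, z_1 = 9.5, r_1 = 3, x_2 = 9.5, y_2 = 13, z_2 = 8, w_2 = 3.5, d_2 = 3, x_3 = 11, y_3 = 3.5, z_3 = 4, d_3 = 3, h_3 = 7, x_4 = 5, y_4 = 2, z_4 = 5, w_4 = 5, h_4 = 5, x_5 = 3, y_5 = 14.5, z_5 = 4, x_6 = 11.5, y_6 = 12.5, z_6 = 7.5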